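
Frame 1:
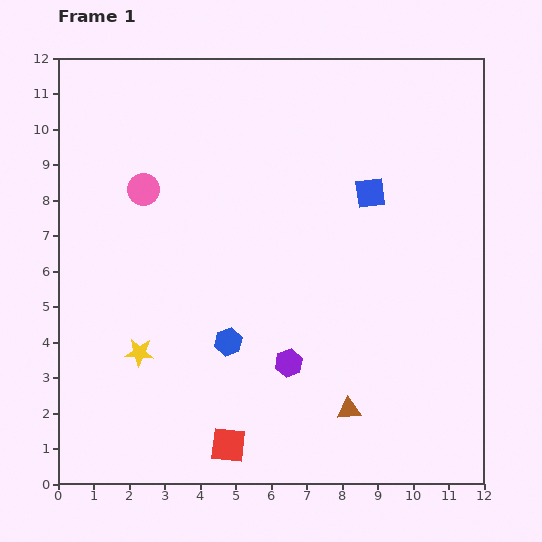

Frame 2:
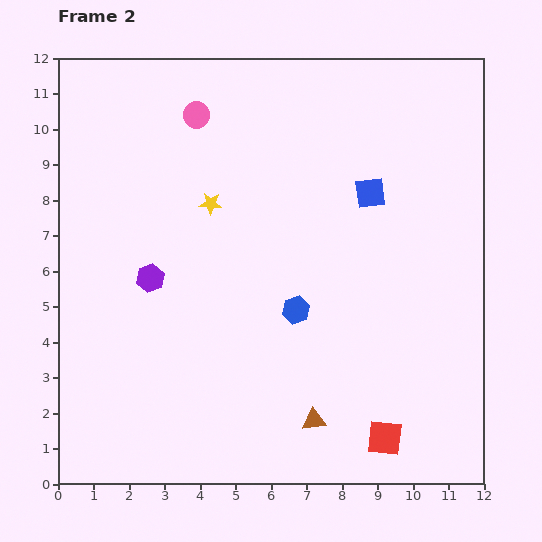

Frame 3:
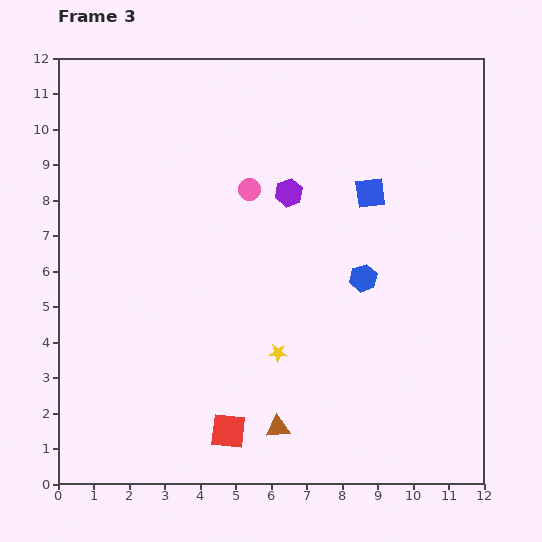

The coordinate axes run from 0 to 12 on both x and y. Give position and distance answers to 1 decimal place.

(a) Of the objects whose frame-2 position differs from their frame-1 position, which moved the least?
the brown triangle

(moved 1.0)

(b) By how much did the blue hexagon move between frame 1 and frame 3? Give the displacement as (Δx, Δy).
(3.8, 1.8)

The blue hexagon was at (4.8, 4.0) in frame 1 and (8.6, 5.8) in frame 3.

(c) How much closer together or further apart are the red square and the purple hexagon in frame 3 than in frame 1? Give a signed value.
+4.0

Distance in frame 1: 2.9. Distance in frame 3: 6.9.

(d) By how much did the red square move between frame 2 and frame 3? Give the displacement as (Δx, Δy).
(-4.4, 0.2)

The red square was at (9.2, 1.3) in frame 2 and (4.8, 1.5) in frame 3.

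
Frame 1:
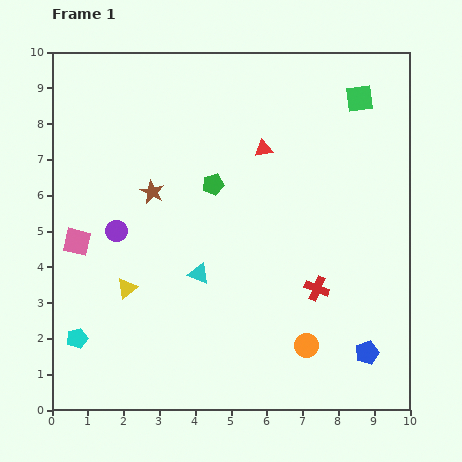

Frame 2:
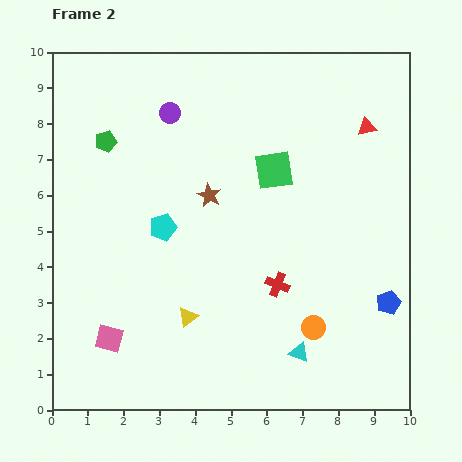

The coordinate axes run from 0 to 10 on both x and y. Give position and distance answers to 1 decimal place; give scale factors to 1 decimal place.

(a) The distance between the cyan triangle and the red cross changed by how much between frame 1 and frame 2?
-1.3

Distance in frame 1: 3.3. Distance in frame 2: 2.0.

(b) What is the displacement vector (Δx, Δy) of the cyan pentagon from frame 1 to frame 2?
(2.4, 3.1)

The cyan pentagon was at (0.7, 2.0) in frame 1 and (3.1, 5.1) in frame 2.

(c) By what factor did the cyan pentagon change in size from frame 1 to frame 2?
1.3×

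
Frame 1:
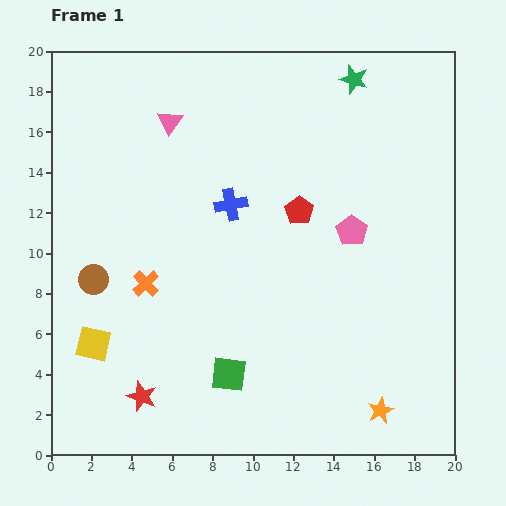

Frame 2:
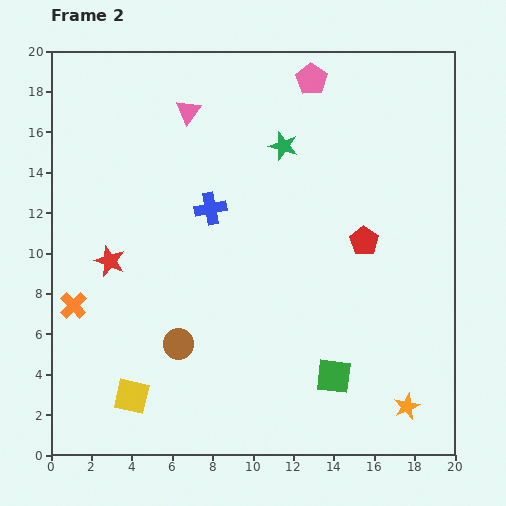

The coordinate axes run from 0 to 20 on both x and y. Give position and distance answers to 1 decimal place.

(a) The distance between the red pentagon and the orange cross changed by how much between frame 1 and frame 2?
+6.4

Distance in frame 1: 8.4. Distance in frame 2: 14.8.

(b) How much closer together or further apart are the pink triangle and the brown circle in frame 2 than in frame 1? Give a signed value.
+2.8

Distance in frame 1: 8.7. Distance in frame 2: 11.5.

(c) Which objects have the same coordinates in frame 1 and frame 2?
none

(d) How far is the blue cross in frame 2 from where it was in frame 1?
1.0

The blue cross moved from (8.9, 12.4) to (7.9, 12.2), a distance of √(1.0² + 0.2²) ≈ 1.0.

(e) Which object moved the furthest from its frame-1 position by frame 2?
the pink pentagon

(moved 7.8; next 6.9)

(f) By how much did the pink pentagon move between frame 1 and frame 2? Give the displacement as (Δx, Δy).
(-2.0, 7.5)

The pink pentagon was at (14.9, 11.1) in frame 1 and (12.9, 18.6) in frame 2.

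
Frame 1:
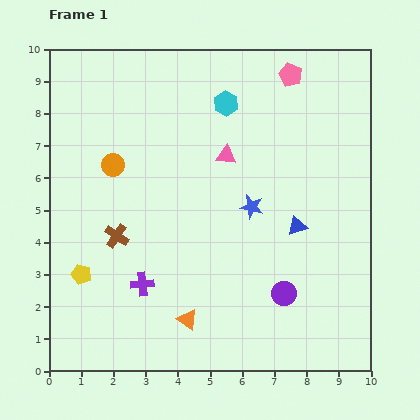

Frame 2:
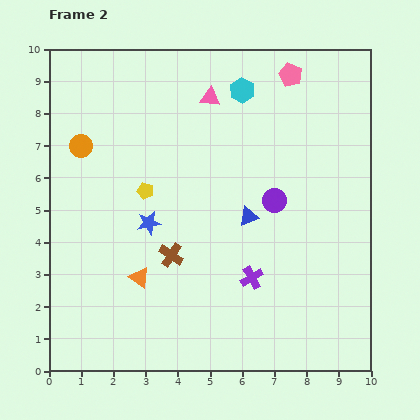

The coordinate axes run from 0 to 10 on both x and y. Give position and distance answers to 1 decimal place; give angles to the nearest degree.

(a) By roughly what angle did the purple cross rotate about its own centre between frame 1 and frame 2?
24° counter-clockwise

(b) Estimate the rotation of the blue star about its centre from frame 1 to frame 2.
23° counter-clockwise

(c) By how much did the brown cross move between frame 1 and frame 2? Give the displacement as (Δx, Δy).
(1.7, -0.6)

The brown cross was at (2.1, 4.2) in frame 1 and (3.8, 3.6) in frame 2.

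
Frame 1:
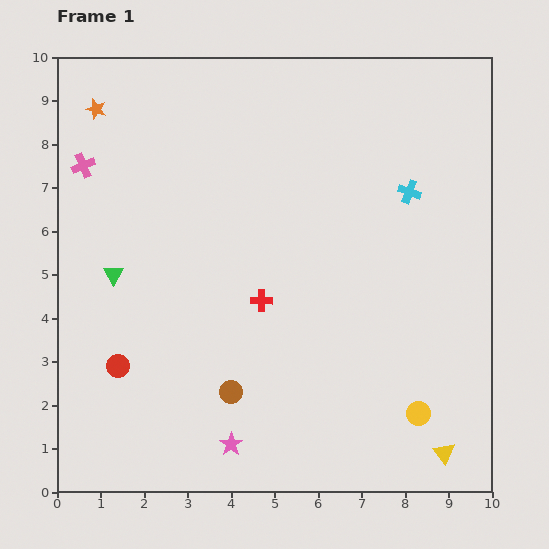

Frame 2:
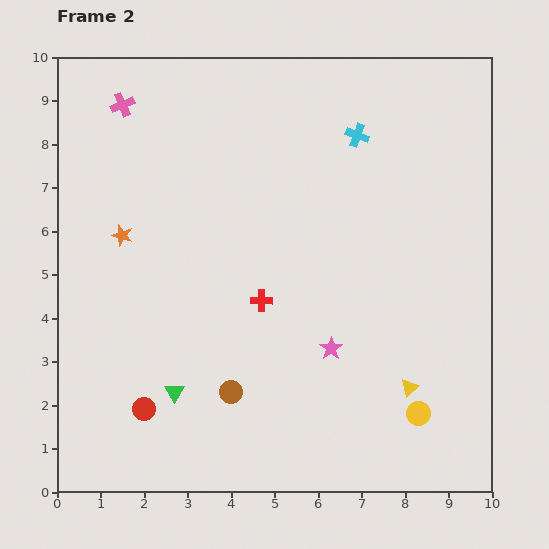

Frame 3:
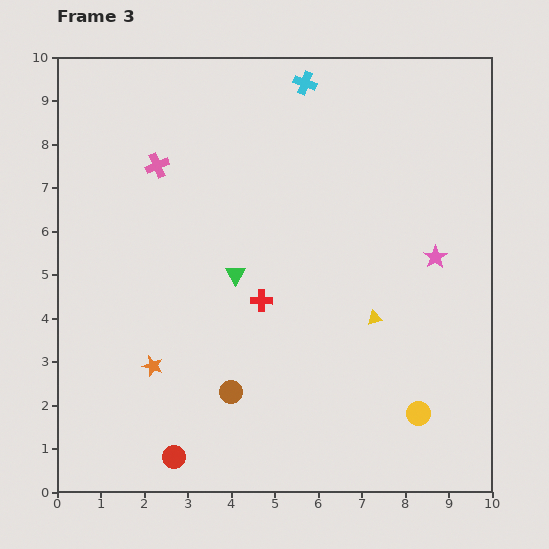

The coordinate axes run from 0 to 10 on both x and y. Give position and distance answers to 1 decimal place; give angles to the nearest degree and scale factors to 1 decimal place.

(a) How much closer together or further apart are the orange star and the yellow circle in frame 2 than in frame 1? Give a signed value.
-2.3

Distance in frame 1: 10.2. Distance in frame 2: 7.9.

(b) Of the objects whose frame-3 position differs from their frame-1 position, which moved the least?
the pink cross

(moved 1.7)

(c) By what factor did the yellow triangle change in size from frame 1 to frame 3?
0.7×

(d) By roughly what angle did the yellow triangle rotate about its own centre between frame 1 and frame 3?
52° clockwise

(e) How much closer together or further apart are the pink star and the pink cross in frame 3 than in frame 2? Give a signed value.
-0.7

Distance in frame 2: 7.4. Distance in frame 3: 6.7.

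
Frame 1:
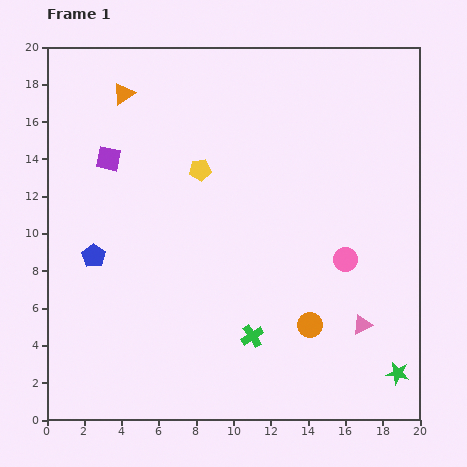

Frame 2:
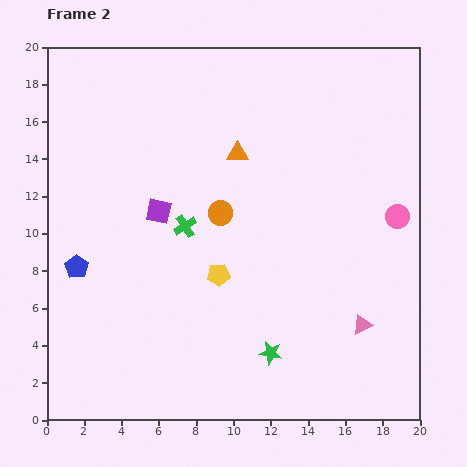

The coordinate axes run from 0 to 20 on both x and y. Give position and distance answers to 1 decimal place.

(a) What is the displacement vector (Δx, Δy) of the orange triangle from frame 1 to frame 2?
(6.1, -3.2)

The orange triangle was at (4.1, 17.5) in frame 1 and (10.2, 14.3) in frame 2.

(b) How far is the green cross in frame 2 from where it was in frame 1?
6.9

The green cross moved from (11.0, 4.5) to (7.4, 10.4), a distance of √(3.6² + 5.9²) ≈ 6.9.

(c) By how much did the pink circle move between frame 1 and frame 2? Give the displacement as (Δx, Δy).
(2.8, 2.3)

The pink circle was at (16.0, 8.6) in frame 1 and (18.8, 10.9) in frame 2.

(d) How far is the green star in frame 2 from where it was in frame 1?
6.9

The green star moved from (18.8, 2.5) to (12.0, 3.6), a distance of √(6.8² + 1.1²) ≈ 6.9.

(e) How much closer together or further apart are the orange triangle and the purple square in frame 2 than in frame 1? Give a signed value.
+1.6

Distance in frame 1: 3.6. Distance in frame 2: 5.2.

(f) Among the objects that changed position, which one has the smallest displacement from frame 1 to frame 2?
the blue pentagon

(moved 1.1)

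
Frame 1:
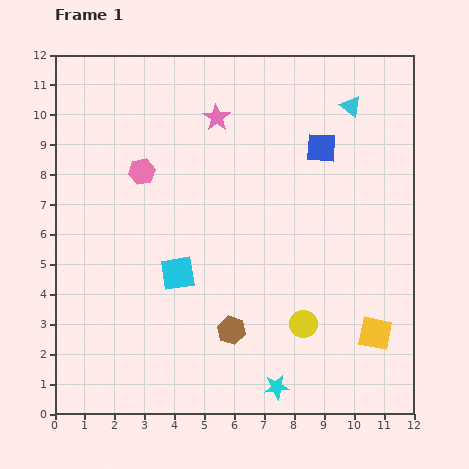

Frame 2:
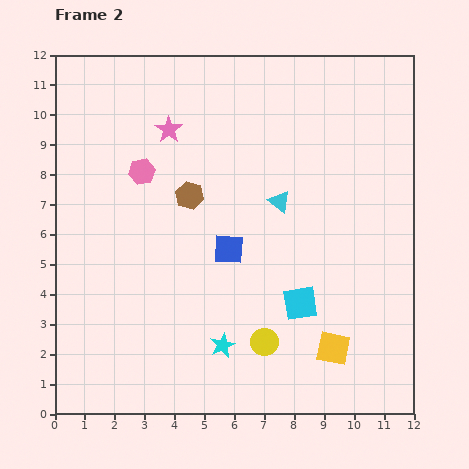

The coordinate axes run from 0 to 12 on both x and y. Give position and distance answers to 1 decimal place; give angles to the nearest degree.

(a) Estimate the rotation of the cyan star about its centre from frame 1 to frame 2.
18° counter-clockwise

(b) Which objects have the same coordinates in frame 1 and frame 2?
the pink hexagon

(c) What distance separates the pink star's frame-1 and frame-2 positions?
1.6

The pink star moved from (5.4, 9.9) to (3.8, 9.5), a distance of √(1.6² + 0.4²) ≈ 1.6.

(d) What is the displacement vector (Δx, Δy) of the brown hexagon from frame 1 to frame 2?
(-1.4, 4.5)

The brown hexagon was at (5.9, 2.8) in frame 1 and (4.5, 7.3) in frame 2.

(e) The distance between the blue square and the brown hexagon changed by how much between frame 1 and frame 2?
-4.6

Distance in frame 1: 6.8. Distance in frame 2: 2.2.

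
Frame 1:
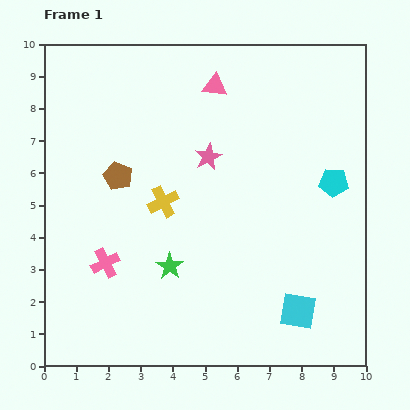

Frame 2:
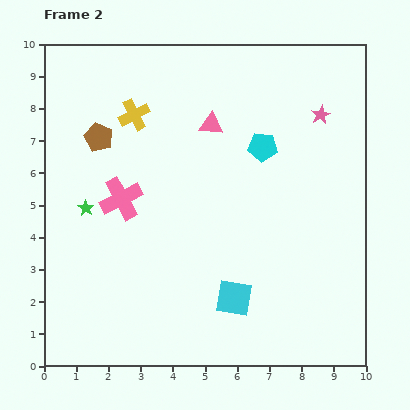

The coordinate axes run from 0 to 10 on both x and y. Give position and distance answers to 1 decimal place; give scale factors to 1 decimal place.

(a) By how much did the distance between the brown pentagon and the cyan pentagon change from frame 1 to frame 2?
-1.6

Distance in frame 1: 6.7. Distance in frame 2: 5.1.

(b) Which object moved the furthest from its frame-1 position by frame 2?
the pink star

(moved 3.7; next 3.2)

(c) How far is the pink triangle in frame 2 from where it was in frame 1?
1.2

The pink triangle moved from (5.3, 8.7) to (5.2, 7.5), a distance of √(0.1² + 1.2²) ≈ 1.2.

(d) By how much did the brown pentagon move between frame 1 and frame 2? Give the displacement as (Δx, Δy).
(-0.6, 1.2)

The brown pentagon was at (2.3, 5.9) in frame 1 and (1.7, 7.1) in frame 2.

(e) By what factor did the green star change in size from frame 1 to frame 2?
0.6×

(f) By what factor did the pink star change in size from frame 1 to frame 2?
0.7×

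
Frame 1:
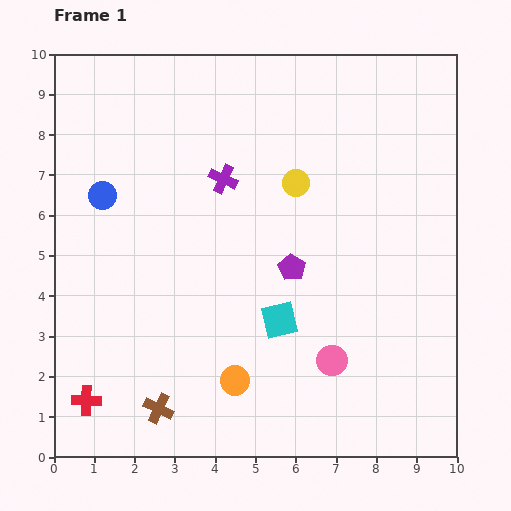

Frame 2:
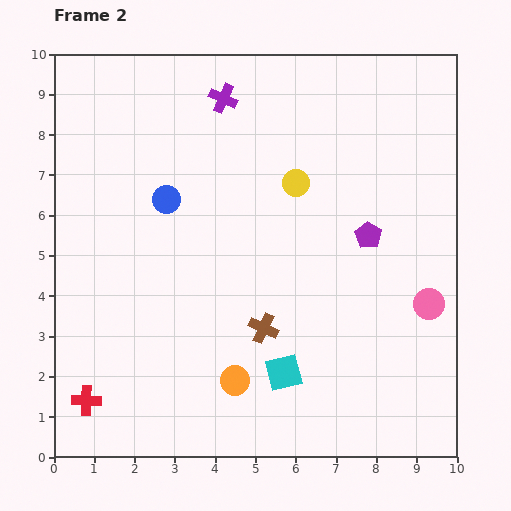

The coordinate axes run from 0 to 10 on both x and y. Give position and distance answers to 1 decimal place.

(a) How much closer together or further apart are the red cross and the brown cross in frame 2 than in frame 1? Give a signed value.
+3.0

Distance in frame 1: 1.8. Distance in frame 2: 4.8.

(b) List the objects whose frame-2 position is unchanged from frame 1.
the red cross, the yellow circle, the orange circle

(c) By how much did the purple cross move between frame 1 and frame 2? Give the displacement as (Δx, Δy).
(0.0, 2.0)

The purple cross was at (4.2, 6.9) in frame 1 and (4.2, 8.9) in frame 2.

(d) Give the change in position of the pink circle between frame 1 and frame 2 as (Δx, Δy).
(2.4, 1.4)

The pink circle was at (6.9, 2.4) in frame 1 and (9.3, 3.8) in frame 2.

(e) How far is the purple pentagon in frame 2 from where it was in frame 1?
2.1

The purple pentagon moved from (5.9, 4.7) to (7.8, 5.5), a distance of √(1.9² + 0.8²) ≈ 2.1.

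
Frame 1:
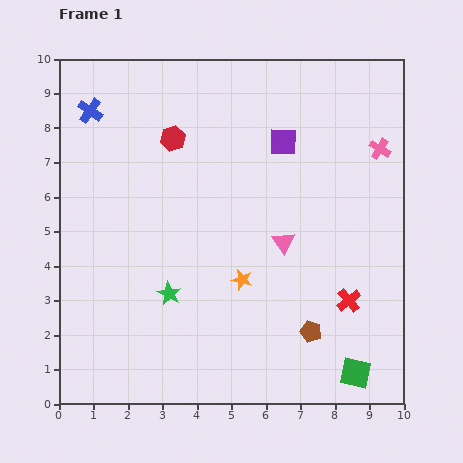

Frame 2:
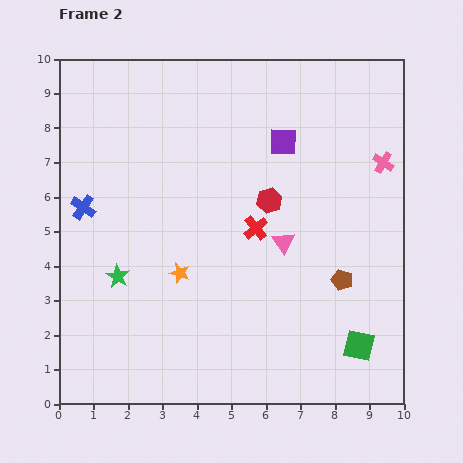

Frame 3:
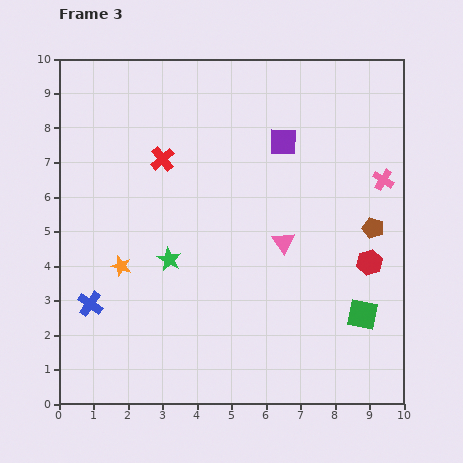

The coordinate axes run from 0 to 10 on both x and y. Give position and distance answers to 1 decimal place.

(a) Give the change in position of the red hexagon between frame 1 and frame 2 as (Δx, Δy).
(2.8, -1.8)

The red hexagon was at (3.3, 7.7) in frame 1 and (6.1, 5.9) in frame 2.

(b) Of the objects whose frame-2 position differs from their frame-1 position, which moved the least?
the pink cross

(moved 0.4)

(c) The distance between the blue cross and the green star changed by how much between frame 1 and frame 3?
-3.2

Distance in frame 1: 5.8. Distance in frame 3: 2.6.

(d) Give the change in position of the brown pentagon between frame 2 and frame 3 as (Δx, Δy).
(0.9, 1.5)

The brown pentagon was at (8.2, 3.6) in frame 2 and (9.1, 5.1) in frame 3.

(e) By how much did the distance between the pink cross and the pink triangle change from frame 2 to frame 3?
-0.3

Distance in frame 2: 3.7. Distance in frame 3: 3.4.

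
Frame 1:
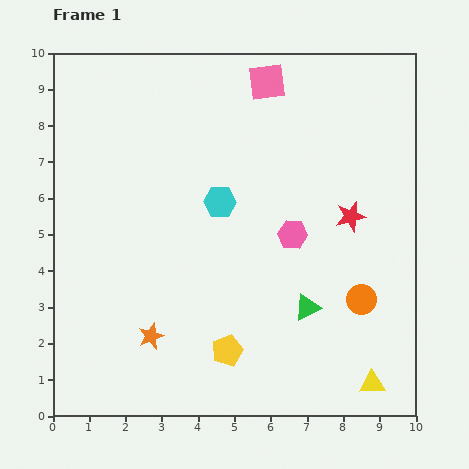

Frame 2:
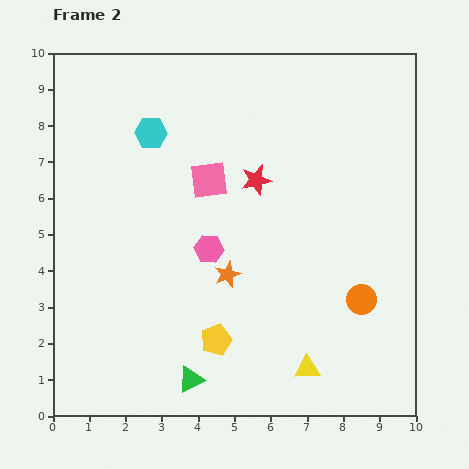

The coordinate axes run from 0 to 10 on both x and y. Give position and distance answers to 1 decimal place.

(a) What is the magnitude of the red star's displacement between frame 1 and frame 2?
2.8

The red star moved from (8.2, 5.5) to (5.6, 6.5), a distance of √(2.6² + 1.0²) ≈ 2.8.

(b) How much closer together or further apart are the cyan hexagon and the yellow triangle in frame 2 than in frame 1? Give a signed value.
+1.3

Distance in frame 1: 6.5. Distance in frame 2: 7.8.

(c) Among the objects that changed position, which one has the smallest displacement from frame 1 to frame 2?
the yellow pentagon

(moved 0.4)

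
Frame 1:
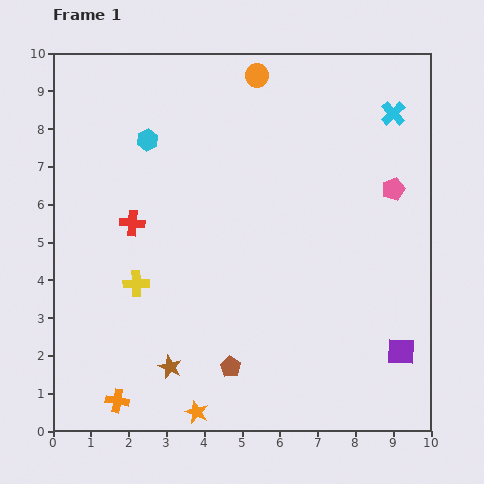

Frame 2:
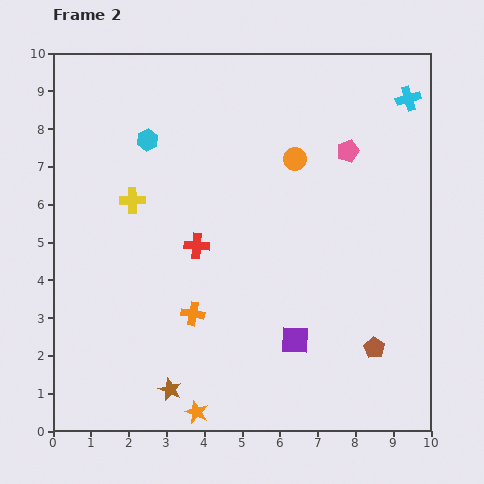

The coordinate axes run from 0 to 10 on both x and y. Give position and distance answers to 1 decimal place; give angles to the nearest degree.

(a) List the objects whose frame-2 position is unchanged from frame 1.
the cyan hexagon, the orange star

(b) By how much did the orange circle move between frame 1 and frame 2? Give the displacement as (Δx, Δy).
(1.0, -2.2)

The orange circle was at (5.4, 9.4) in frame 1 and (6.4, 7.2) in frame 2.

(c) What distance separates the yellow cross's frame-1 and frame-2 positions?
2.2

The yellow cross moved from (2.2, 3.9) to (2.1, 6.1), a distance of √(0.1² + 2.2²) ≈ 2.2.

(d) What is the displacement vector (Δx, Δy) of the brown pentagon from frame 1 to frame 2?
(3.8, 0.5)

The brown pentagon was at (4.7, 1.7) in frame 1 and (8.5, 2.2) in frame 2.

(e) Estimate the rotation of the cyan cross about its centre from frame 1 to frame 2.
28° clockwise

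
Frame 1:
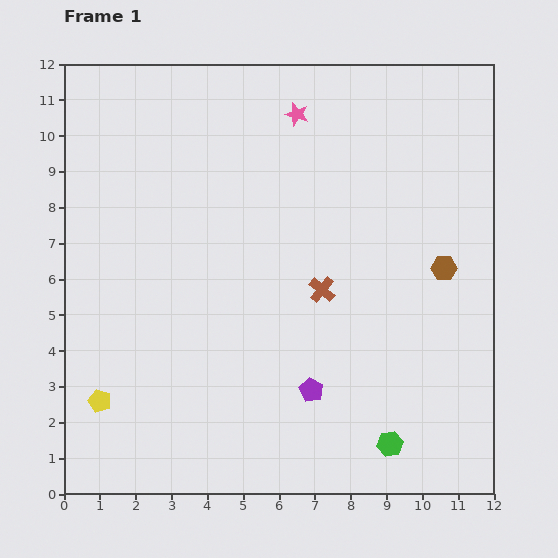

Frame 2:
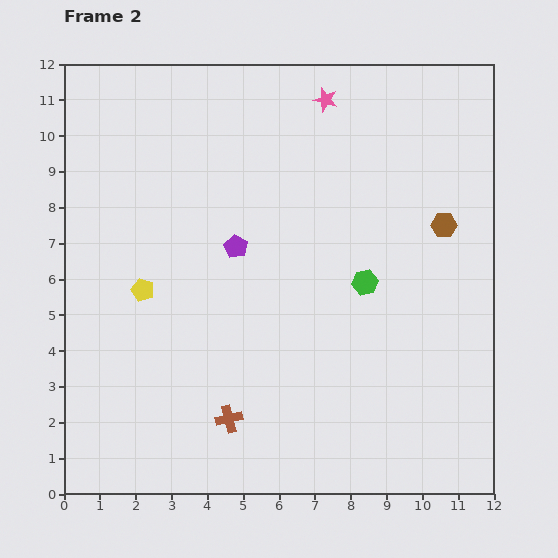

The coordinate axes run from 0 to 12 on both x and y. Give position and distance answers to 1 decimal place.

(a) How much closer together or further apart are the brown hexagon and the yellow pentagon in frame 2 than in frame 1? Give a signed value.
-1.7

Distance in frame 1: 10.3. Distance in frame 2: 8.6.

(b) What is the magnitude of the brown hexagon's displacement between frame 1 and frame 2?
1.2

The brown hexagon moved from (10.6, 6.3) to (10.6, 7.5), a distance of √(0.0² + 1.2²) ≈ 1.2.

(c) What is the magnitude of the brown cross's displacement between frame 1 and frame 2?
4.4

The brown cross moved from (7.2, 5.7) to (4.6, 2.1), a distance of √(2.6² + 3.6²) ≈ 4.4.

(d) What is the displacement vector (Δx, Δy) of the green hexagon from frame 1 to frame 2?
(-0.7, 4.5)

The green hexagon was at (9.1, 1.4) in frame 1 and (8.4, 5.9) in frame 2.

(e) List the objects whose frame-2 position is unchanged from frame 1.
none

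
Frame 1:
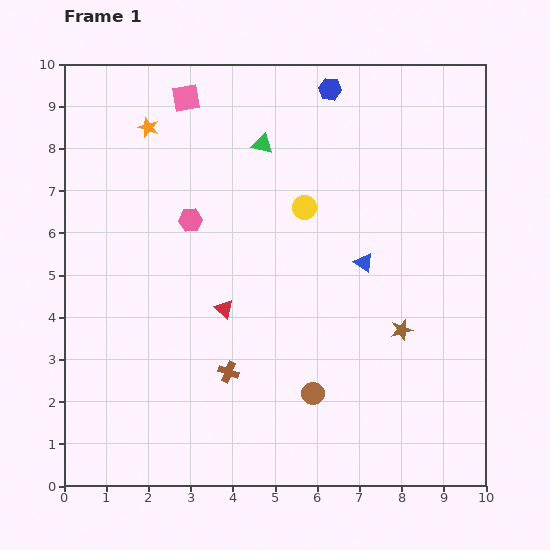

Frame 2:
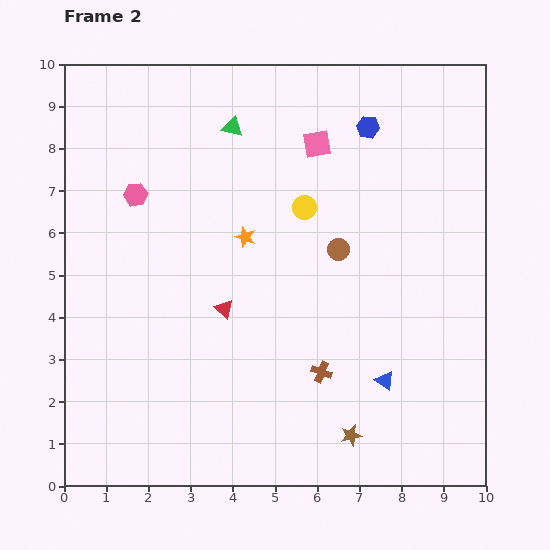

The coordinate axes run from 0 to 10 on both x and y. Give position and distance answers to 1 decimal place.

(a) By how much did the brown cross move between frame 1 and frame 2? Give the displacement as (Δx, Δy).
(2.2, 0.0)

The brown cross was at (3.9, 2.7) in frame 1 and (6.1, 2.7) in frame 2.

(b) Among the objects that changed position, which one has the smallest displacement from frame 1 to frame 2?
the green triangle

(moved 0.8)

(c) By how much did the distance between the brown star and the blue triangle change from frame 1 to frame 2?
-0.3

Distance in frame 1: 1.8. Distance in frame 2: 1.5.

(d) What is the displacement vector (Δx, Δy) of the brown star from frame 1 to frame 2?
(-1.2, -2.5)

The brown star was at (8.0, 3.7) in frame 1 and (6.8, 1.2) in frame 2.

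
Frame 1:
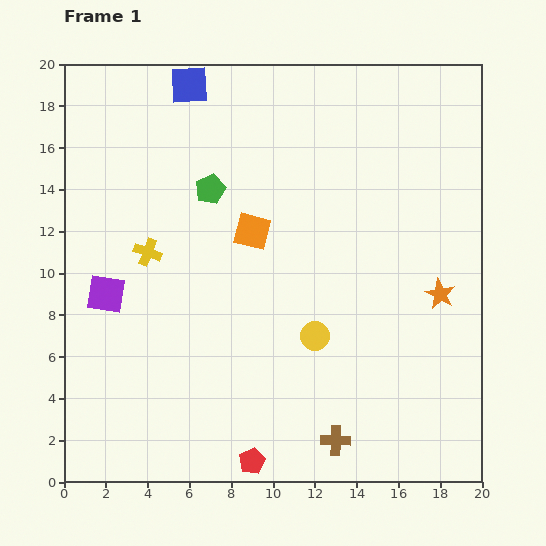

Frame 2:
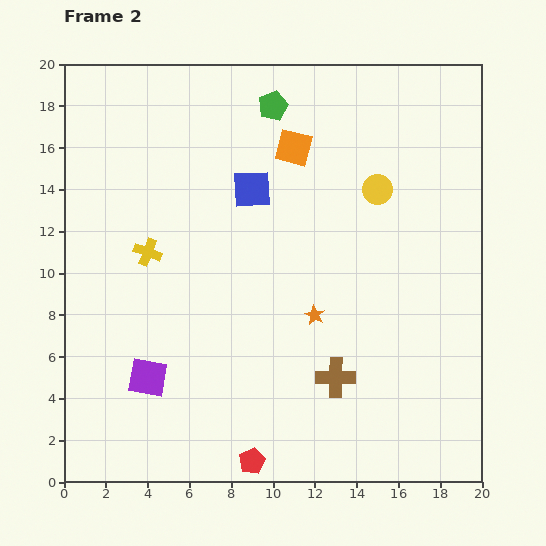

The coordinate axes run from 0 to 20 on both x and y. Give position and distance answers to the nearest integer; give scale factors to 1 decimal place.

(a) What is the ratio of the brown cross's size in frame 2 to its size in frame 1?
1.3×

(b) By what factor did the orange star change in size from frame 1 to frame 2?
0.6×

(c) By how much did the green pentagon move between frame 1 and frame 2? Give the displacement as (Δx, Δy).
(3, 4)

The green pentagon was at (7, 14) in frame 1 and (10, 18) in frame 2.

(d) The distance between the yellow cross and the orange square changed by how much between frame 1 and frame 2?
+4

Distance in frame 1: 5. Distance in frame 2: 9.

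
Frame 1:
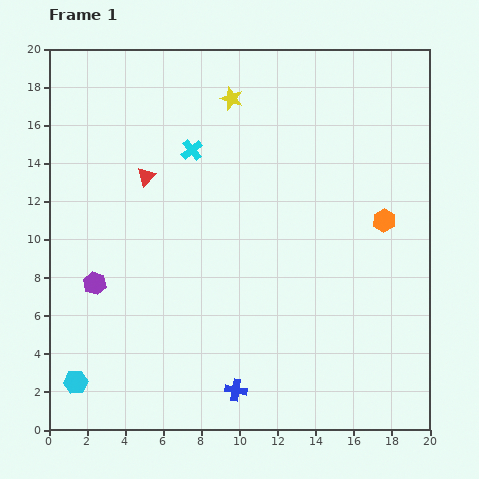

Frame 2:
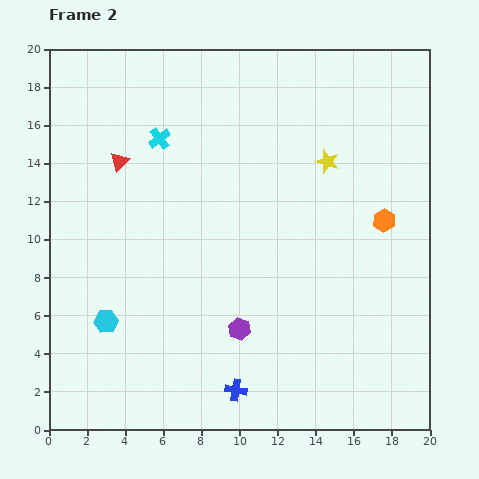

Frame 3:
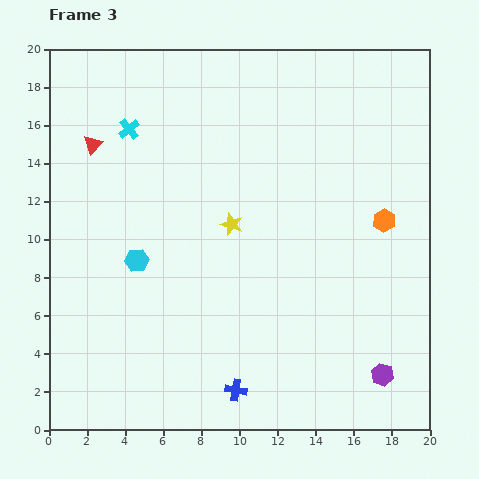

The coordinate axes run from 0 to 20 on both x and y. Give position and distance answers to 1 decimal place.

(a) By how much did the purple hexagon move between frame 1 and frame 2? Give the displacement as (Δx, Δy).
(7.6, -2.4)

The purple hexagon was at (2.4, 7.7) in frame 1 and (10.0, 5.3) in frame 2.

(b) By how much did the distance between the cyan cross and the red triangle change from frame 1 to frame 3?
-0.7

Distance in frame 1: 2.8. Distance in frame 3: 2.1.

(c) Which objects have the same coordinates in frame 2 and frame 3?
the blue cross, the orange hexagon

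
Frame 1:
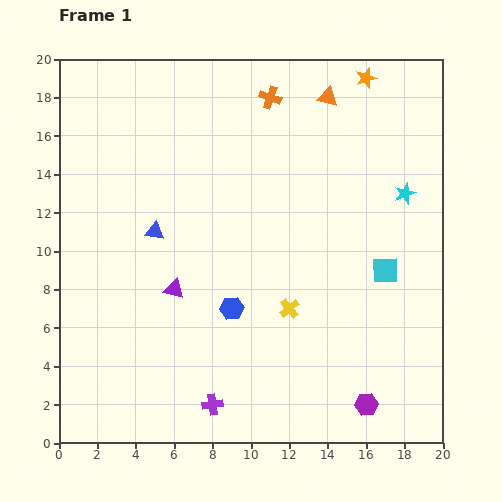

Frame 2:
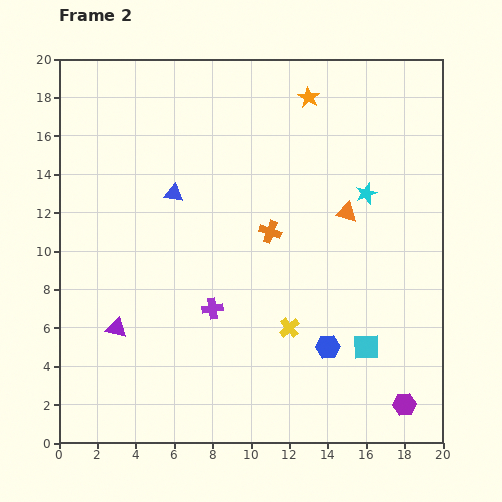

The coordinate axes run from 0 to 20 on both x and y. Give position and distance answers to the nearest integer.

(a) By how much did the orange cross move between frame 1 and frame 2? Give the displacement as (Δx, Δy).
(0, -7)

The orange cross was at (11, 18) in frame 1 and (11, 11) in frame 2.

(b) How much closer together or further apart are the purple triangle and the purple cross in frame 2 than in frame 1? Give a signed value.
-1

Distance in frame 1: 6. Distance in frame 2: 5.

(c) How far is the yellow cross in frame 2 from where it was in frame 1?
1

The yellow cross moved from (12, 7) to (12, 6), a distance of √(0² + 1²) ≈ 1.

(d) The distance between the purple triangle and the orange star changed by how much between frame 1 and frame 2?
+1

Distance in frame 1: 15. Distance in frame 2: 16.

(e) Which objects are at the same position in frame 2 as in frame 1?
none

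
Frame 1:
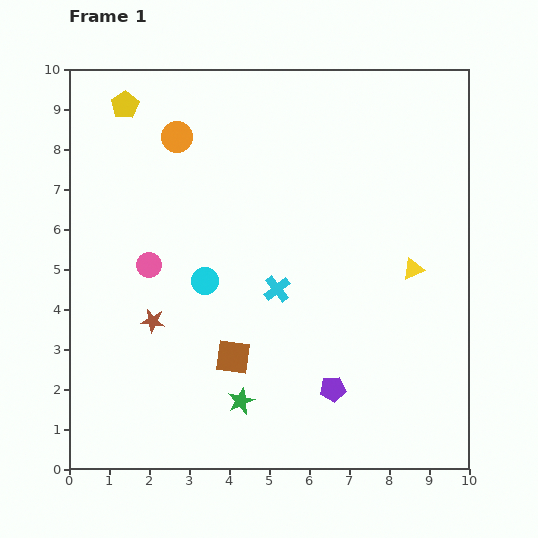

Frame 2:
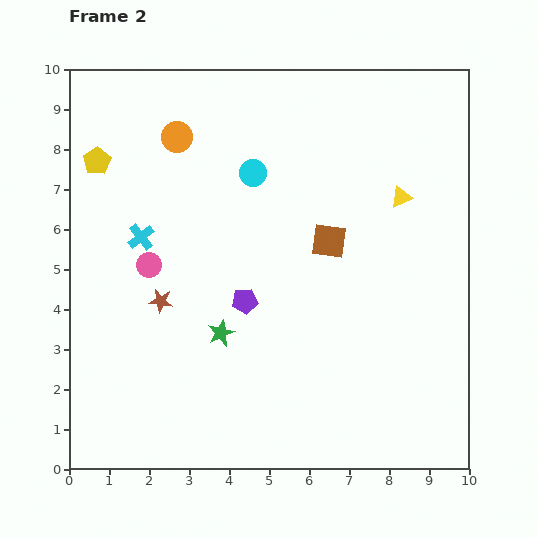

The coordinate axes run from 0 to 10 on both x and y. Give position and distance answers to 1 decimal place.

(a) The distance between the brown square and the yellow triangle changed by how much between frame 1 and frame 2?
-2.9

Distance in frame 1: 5.0. Distance in frame 2: 2.1.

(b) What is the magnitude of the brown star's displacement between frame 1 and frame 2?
0.5

The brown star moved from (2.1, 3.7) to (2.3, 4.2), a distance of √(0.2² + 0.5²) ≈ 0.5.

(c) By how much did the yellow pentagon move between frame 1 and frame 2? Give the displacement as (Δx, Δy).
(-0.7, -1.4)

The yellow pentagon was at (1.4, 9.1) in frame 1 and (0.7, 7.7) in frame 2.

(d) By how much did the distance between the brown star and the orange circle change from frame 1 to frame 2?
-0.5

Distance in frame 1: 4.6. Distance in frame 2: 4.1.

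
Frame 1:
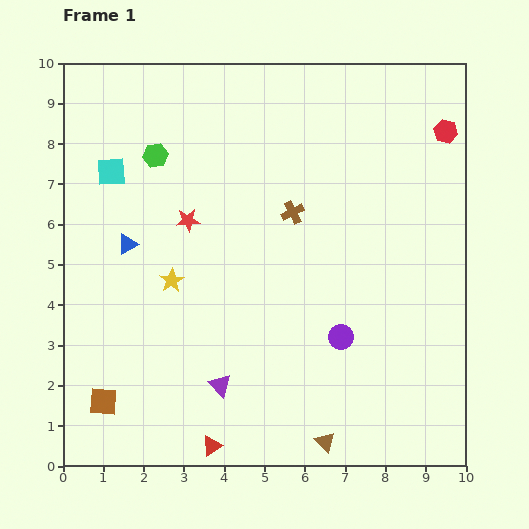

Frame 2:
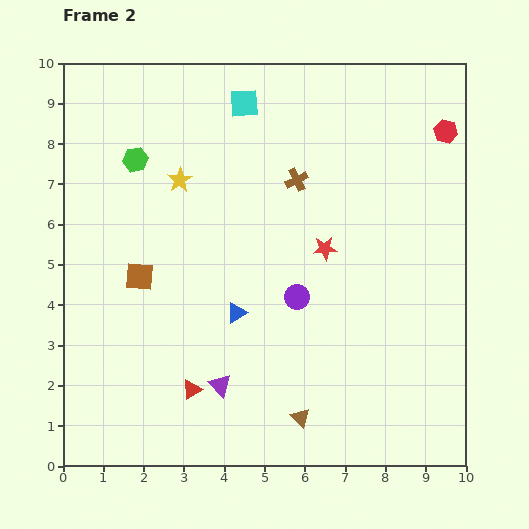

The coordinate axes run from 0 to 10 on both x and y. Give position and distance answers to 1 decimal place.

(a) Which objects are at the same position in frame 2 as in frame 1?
the red hexagon, the purple triangle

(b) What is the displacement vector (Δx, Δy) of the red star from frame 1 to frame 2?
(3.4, -0.7)

The red star was at (3.1, 6.1) in frame 1 and (6.5, 5.4) in frame 2.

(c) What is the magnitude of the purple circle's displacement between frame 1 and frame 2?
1.5

The purple circle moved from (6.9, 3.2) to (5.8, 4.2), a distance of √(1.1² + 1.0²) ≈ 1.5.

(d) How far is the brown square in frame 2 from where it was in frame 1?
3.2

The brown square moved from (1.0, 1.6) to (1.9, 4.7), a distance of √(0.9² + 3.1²) ≈ 3.2.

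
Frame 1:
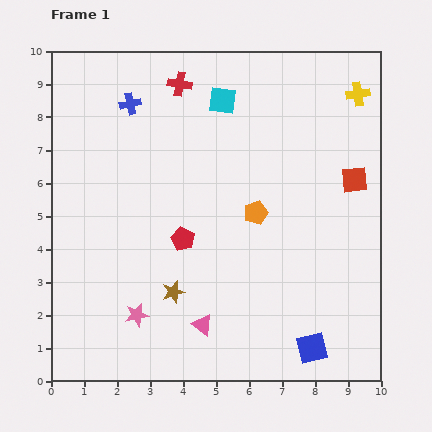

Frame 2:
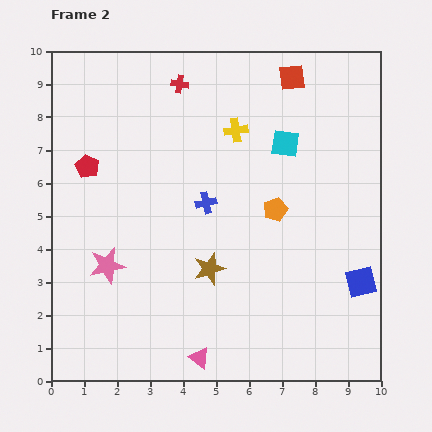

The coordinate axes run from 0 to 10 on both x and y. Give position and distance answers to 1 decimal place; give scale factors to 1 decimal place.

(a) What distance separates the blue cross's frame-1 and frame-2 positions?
3.8

The blue cross moved from (2.4, 8.4) to (4.7, 5.4), a distance of √(2.3² + 3.0²) ≈ 3.8.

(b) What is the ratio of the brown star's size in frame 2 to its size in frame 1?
1.4×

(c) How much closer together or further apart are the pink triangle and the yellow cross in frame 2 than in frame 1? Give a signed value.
-1.4

Distance in frame 1: 8.4. Distance in frame 2: 7.0.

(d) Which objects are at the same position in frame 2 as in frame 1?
the red cross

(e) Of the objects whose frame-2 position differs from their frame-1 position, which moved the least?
the orange pentagon

(moved 0.6)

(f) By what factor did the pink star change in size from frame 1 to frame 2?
1.5×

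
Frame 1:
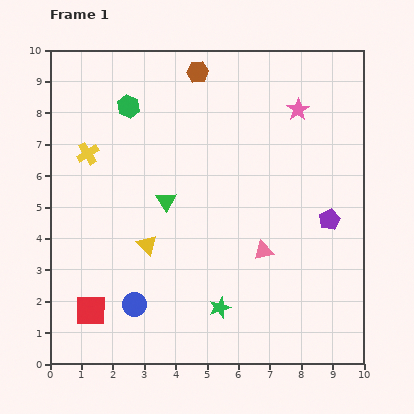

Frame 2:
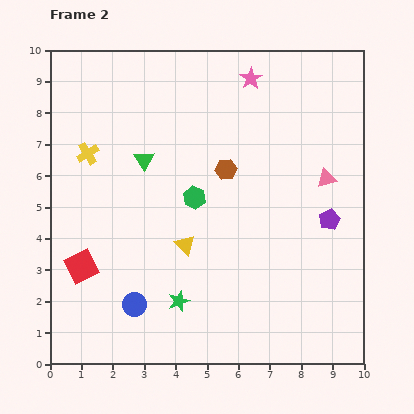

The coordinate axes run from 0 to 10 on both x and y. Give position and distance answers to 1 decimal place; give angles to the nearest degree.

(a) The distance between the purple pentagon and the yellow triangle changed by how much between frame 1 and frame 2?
-1.2

Distance in frame 1: 5.9. Distance in frame 2: 4.7.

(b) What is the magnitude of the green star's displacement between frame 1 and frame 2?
1.3

The green star moved from (5.4, 1.8) to (4.1, 2.0), a distance of √(1.3² + 0.2²) ≈ 1.3.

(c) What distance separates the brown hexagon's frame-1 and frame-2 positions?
3.2

The brown hexagon moved from (4.7, 9.3) to (5.6, 6.2), a distance of √(0.9² + 3.1²) ≈ 3.2.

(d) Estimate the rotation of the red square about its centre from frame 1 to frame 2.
28° counter-clockwise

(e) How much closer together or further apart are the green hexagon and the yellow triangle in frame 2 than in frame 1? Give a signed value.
-2.9

Distance in frame 1: 4.4. Distance in frame 2: 1.5.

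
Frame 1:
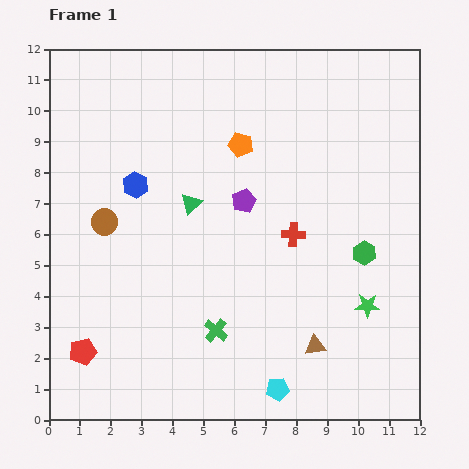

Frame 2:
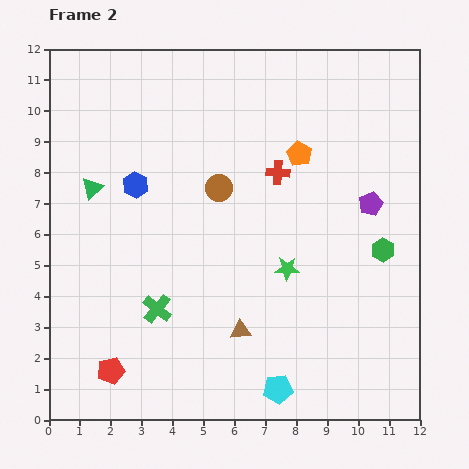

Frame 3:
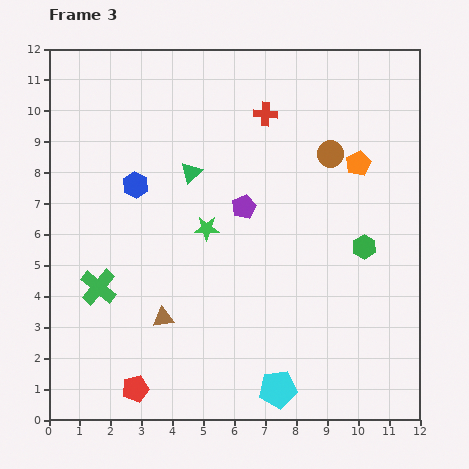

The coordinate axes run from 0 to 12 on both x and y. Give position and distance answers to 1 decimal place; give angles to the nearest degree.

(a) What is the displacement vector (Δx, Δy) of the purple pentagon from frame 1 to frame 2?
(4.1, -0.1)

The purple pentagon was at (6.3, 7.1) in frame 1 and (10.4, 7.0) in frame 2.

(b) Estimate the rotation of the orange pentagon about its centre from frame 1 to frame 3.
31° clockwise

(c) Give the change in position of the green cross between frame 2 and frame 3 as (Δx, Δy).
(-1.9, 0.7)

The green cross was at (3.5, 3.6) in frame 2 and (1.6, 4.3) in frame 3.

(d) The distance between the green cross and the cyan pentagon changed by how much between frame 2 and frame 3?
+2.0

Distance in frame 2: 4.7. Distance in frame 3: 6.7.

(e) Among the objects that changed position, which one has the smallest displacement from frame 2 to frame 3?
the green hexagon

(moved 0.6)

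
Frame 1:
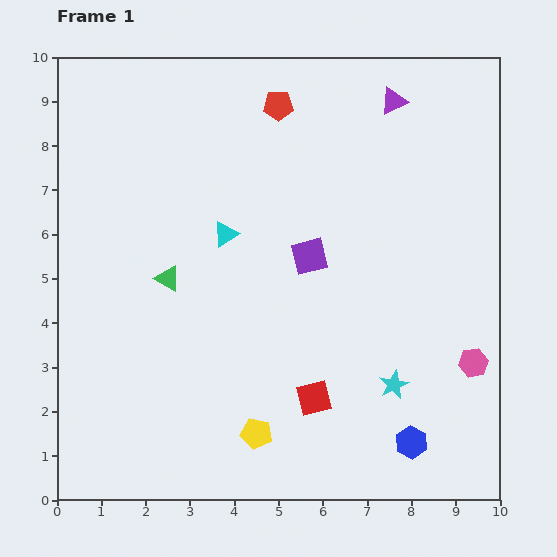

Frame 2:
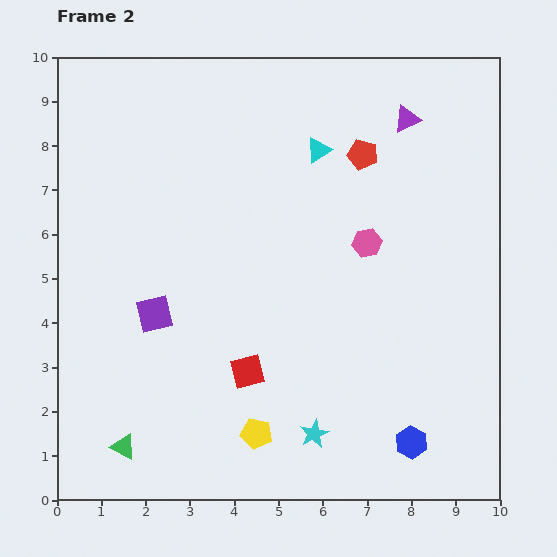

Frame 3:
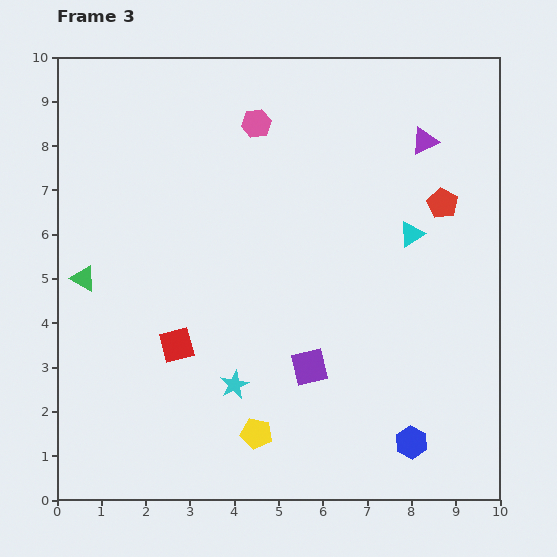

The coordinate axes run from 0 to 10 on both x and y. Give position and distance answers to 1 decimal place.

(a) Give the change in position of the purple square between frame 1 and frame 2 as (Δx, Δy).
(-3.5, -1.3)

The purple square was at (5.7, 5.5) in frame 1 and (2.2, 4.2) in frame 2.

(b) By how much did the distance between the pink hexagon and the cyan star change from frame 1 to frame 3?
+4.0

Distance in frame 1: 1.9. Distance in frame 3: 5.9.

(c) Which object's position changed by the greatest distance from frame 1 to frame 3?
the pink hexagon

(moved 7.3; next 4.3)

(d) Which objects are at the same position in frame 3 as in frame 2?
the blue hexagon, the yellow pentagon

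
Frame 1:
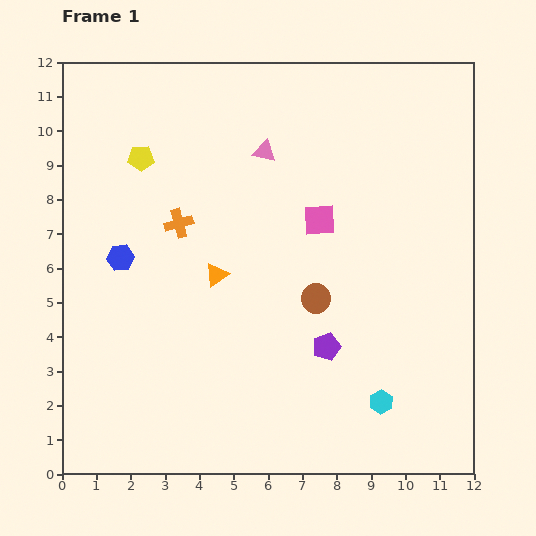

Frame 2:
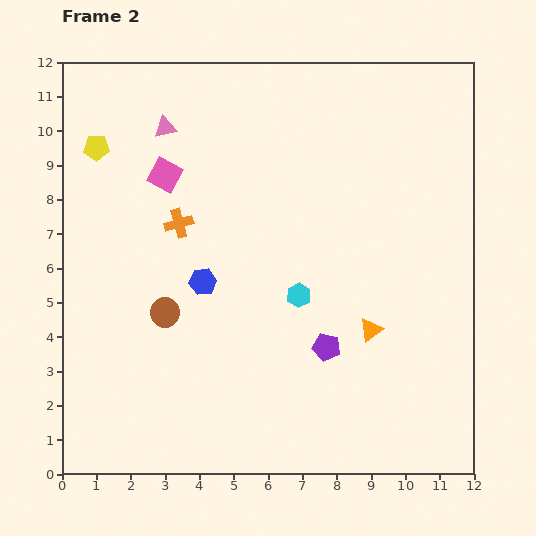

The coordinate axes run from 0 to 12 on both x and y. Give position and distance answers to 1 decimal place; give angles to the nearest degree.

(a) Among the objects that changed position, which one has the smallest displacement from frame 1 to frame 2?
the yellow pentagon

(moved 1.3)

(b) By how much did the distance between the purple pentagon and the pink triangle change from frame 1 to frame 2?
+1.9

Distance in frame 1: 6.0. Distance in frame 2: 7.9.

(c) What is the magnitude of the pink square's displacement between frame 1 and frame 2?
4.7

The pink square moved from (7.5, 7.4) to (3.0, 8.7), a distance of √(4.5² + 1.3²) ≈ 4.7.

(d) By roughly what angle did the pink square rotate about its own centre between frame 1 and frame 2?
31° clockwise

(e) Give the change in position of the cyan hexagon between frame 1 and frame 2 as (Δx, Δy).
(-2.4, 3.1)

The cyan hexagon was at (9.3, 2.1) in frame 1 and (6.9, 5.2) in frame 2.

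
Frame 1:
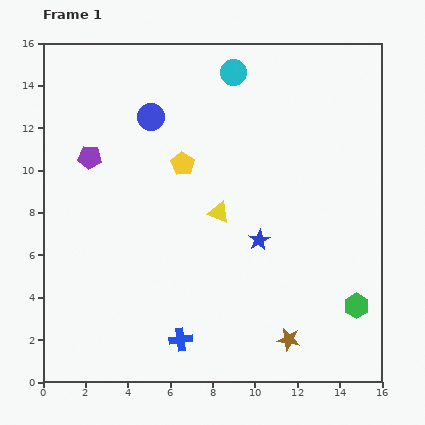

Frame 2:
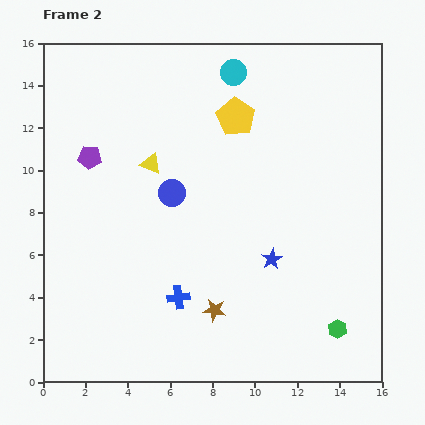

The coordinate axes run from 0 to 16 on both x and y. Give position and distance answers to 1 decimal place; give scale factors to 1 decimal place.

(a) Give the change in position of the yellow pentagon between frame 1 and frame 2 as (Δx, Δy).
(2.5, 2.2)

The yellow pentagon was at (6.6, 10.3) in frame 1 and (9.1, 12.5) in frame 2.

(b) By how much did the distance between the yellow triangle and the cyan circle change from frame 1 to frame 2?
-0.8

Distance in frame 1: 6.6. Distance in frame 2: 5.8.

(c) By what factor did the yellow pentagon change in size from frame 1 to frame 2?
1.7×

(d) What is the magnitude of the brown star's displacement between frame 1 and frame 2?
3.8

The brown star moved from (11.6, 2.0) to (8.1, 3.4), a distance of √(3.5² + 1.4²) ≈ 3.8.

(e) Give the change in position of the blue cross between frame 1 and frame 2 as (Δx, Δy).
(-0.1, 2.0)

The blue cross was at (6.5, 2.0) in frame 1 and (6.4, 4.0) in frame 2.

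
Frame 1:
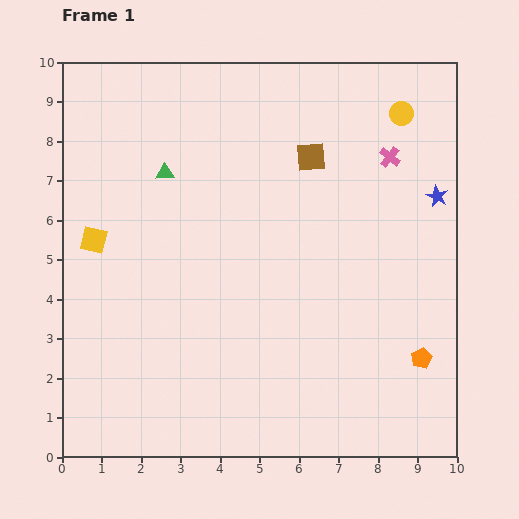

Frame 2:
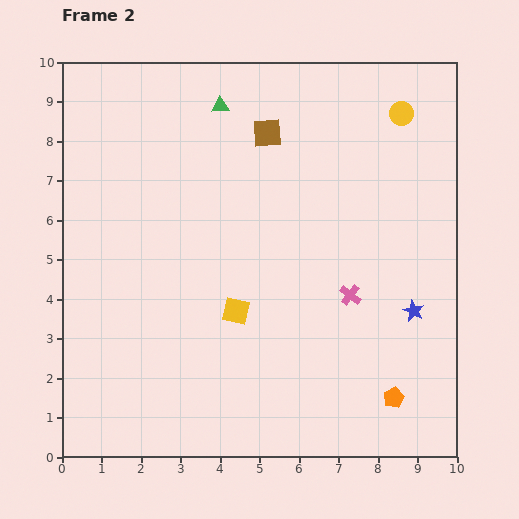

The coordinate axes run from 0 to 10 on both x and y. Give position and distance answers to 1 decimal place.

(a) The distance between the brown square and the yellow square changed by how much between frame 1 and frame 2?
-1.3

Distance in frame 1: 5.9. Distance in frame 2: 4.6.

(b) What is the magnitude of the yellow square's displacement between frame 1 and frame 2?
4.0

The yellow square moved from (0.8, 5.5) to (4.4, 3.7), a distance of √(3.6² + 1.8²) ≈ 4.0.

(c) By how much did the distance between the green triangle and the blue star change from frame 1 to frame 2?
+0.2

Distance in frame 1: 6.9. Distance in frame 2: 7.1.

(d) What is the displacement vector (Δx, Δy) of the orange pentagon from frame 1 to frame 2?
(-0.7, -1.0)

The orange pentagon was at (9.1, 2.5) in frame 1 and (8.4, 1.5) in frame 2.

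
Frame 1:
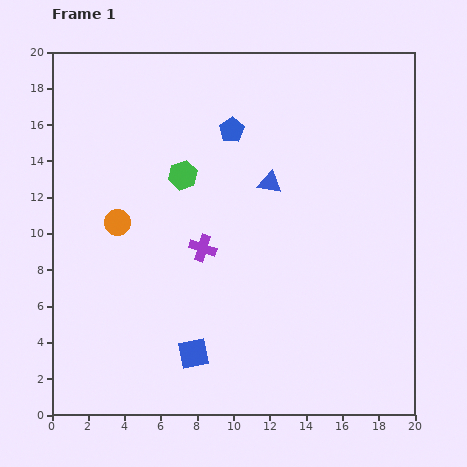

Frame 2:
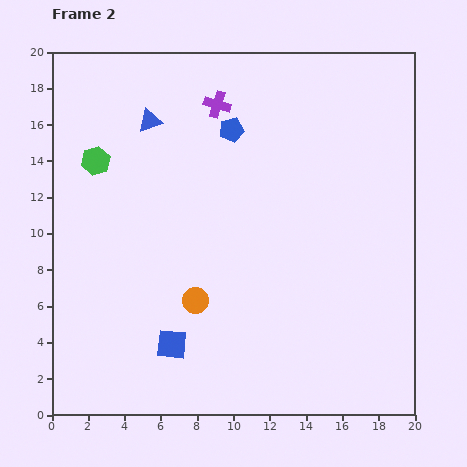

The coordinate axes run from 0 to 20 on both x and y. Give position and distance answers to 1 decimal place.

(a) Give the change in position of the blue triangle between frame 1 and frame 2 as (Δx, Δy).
(-6.6, 3.4)

The blue triangle was at (12.0, 12.8) in frame 1 and (5.4, 16.2) in frame 2.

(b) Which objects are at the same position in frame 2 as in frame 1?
the blue pentagon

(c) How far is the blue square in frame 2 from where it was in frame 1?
1.3

The blue square moved from (7.8, 3.4) to (6.6, 3.9), a distance of √(1.2² + 0.5²) ≈ 1.3.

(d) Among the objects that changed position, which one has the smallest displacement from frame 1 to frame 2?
the blue square

(moved 1.3)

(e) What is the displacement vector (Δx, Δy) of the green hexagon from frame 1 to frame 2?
(-4.8, 0.8)

The green hexagon was at (7.2, 13.2) in frame 1 and (2.4, 14.0) in frame 2.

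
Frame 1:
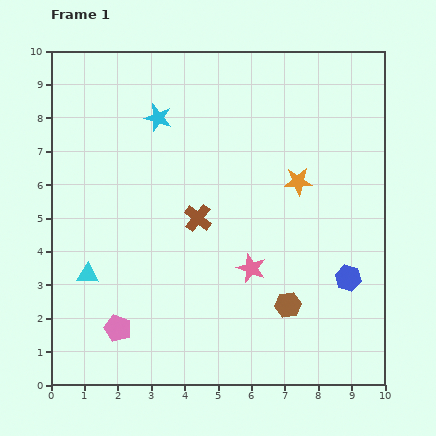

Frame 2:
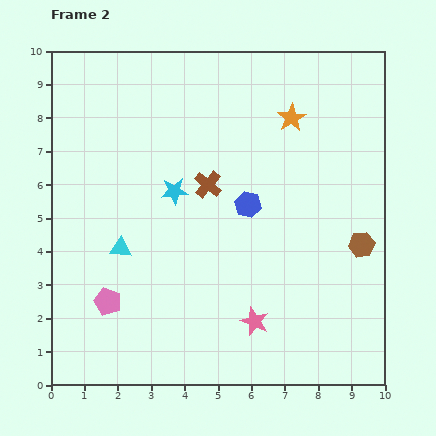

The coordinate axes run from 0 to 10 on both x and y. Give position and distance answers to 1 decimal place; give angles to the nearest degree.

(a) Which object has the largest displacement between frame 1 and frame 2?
the blue hexagon

(moved 3.7; next 2.8)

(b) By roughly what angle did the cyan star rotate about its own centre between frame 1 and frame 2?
21° counter-clockwise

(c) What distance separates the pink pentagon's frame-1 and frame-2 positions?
0.9

The pink pentagon moved from (2.0, 1.7) to (1.7, 2.5), a distance of √(0.3² + 0.8²) ≈ 0.9.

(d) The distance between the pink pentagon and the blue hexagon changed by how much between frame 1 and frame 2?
-2.0

Distance in frame 1: 7.1. Distance in frame 2: 5.1.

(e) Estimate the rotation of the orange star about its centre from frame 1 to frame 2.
28° counter-clockwise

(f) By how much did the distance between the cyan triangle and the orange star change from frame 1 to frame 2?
-0.5

Distance in frame 1: 6.9. Distance in frame 2: 6.4.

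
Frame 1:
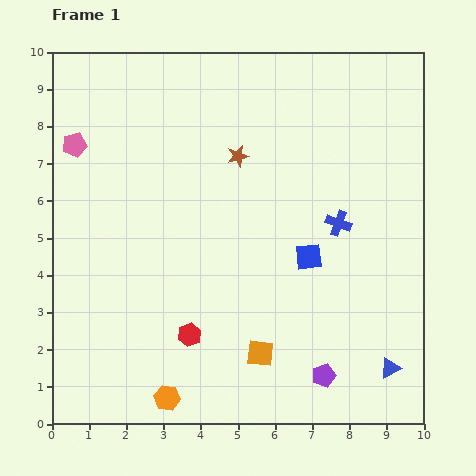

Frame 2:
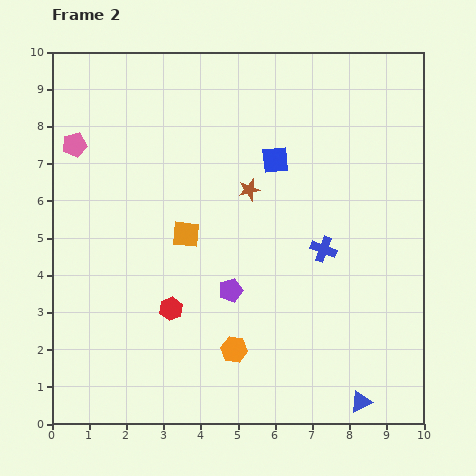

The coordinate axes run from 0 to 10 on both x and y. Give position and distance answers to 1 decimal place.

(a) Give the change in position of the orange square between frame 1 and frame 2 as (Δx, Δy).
(-2.0, 3.2)

The orange square was at (5.6, 1.9) in frame 1 and (3.6, 5.1) in frame 2.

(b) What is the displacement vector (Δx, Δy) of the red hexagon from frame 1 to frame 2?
(-0.5, 0.7)

The red hexagon was at (3.7, 2.4) in frame 1 and (3.2, 3.1) in frame 2.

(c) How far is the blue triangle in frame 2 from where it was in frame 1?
1.2

The blue triangle moved from (9.1, 1.5) to (8.3, 0.6), a distance of √(0.8² + 0.9²) ≈ 1.2.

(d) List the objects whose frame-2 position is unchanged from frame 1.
the pink pentagon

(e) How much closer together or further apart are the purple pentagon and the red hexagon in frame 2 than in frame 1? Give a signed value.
-2.1

Distance in frame 1: 3.8. Distance in frame 2: 1.7.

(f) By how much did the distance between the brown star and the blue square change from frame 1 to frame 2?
-2.2

Distance in frame 1: 3.3. Distance in frame 2: 1.1.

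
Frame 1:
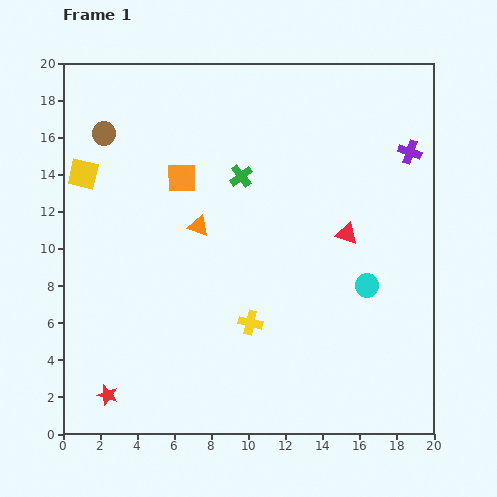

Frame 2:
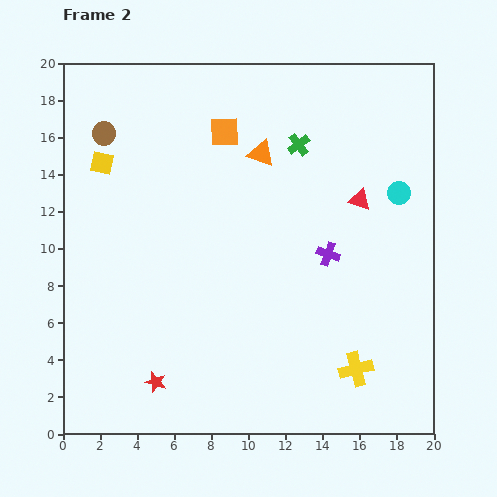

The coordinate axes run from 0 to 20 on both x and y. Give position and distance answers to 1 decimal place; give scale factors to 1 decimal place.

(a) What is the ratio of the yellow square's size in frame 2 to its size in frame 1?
0.8×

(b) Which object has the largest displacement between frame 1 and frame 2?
the purple cross

(moved 7.0; next 6.2)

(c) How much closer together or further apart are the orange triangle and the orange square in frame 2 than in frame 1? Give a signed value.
-0.5

Distance in frame 1: 2.8. Distance in frame 2: 2.3.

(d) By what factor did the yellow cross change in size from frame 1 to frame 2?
1.4×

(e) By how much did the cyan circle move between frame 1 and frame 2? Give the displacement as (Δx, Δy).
(1.7, 5.0)

The cyan circle was at (16.4, 8.0) in frame 1 and (18.1, 13.0) in frame 2.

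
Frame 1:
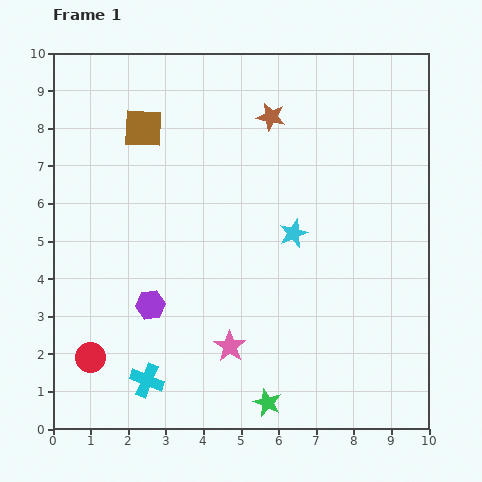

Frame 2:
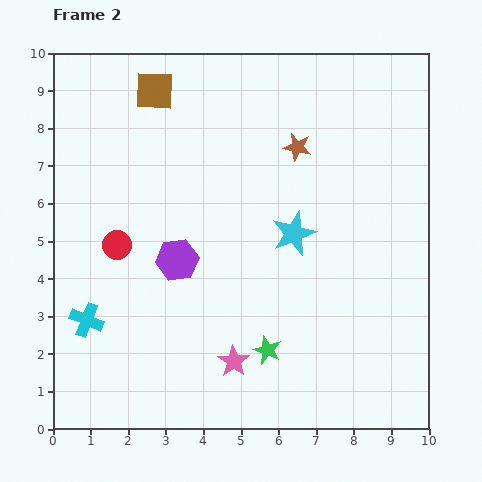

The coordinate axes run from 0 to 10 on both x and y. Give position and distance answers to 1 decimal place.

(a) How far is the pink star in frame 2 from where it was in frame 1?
0.4

The pink star moved from (4.7, 2.2) to (4.8, 1.8), a distance of √(0.1² + 0.4²) ≈ 0.4.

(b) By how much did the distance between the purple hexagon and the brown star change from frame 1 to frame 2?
-1.5

Distance in frame 1: 5.9. Distance in frame 2: 4.4.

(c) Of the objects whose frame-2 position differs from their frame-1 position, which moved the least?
the pink star

(moved 0.4)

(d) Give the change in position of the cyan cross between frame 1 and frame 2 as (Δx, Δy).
(-1.6, 1.6)

The cyan cross was at (2.5, 1.3) in frame 1 and (0.9, 2.9) in frame 2.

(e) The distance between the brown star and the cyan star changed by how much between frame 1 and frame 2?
-0.9

Distance in frame 1: 3.2. Distance in frame 2: 2.3.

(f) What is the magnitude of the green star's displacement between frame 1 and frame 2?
1.4

The green star moved from (5.7, 0.7) to (5.7, 2.1), a distance of √(0.0² + 1.4²) ≈ 1.4.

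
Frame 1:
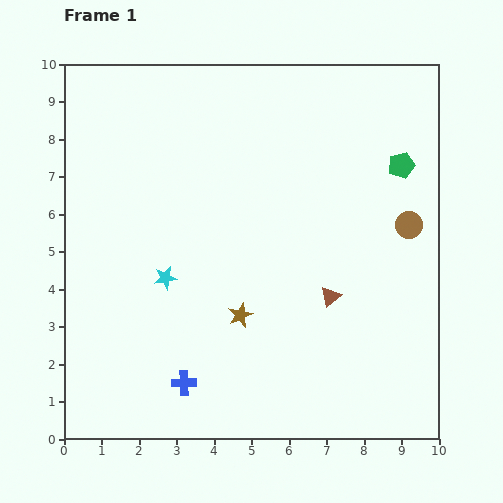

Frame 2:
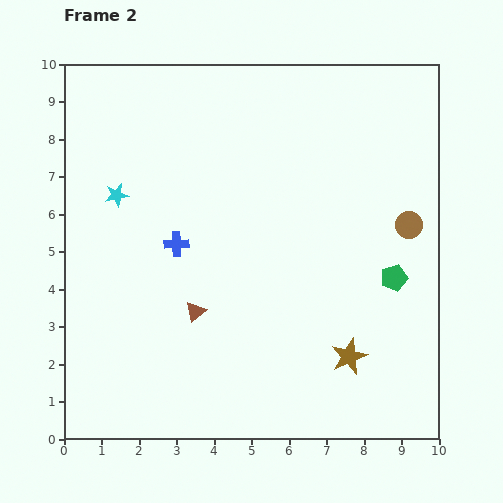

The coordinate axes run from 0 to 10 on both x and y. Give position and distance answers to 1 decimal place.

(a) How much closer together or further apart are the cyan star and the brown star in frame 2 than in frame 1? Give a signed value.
+5.3

Distance in frame 1: 2.2. Distance in frame 2: 7.5.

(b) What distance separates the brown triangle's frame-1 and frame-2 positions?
3.6

The brown triangle moved from (7.1, 3.8) to (3.5, 3.4), a distance of √(3.6² + 0.4²) ≈ 3.6.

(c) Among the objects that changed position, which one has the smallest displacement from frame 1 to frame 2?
the cyan star

(moved 2.6)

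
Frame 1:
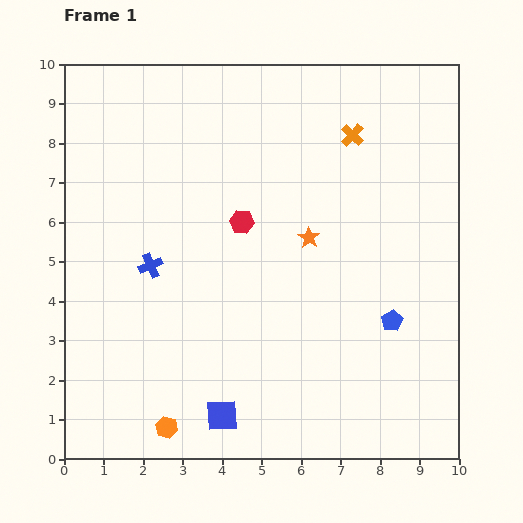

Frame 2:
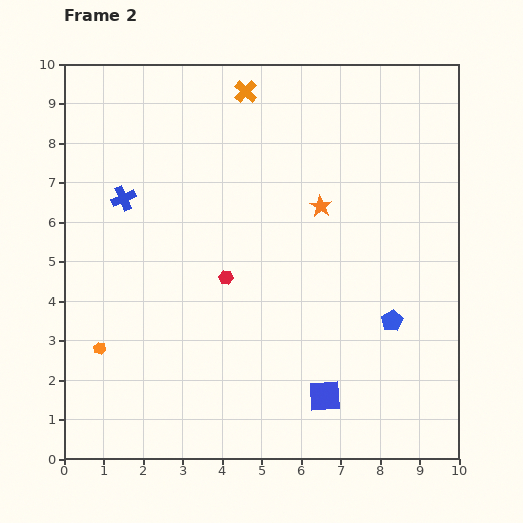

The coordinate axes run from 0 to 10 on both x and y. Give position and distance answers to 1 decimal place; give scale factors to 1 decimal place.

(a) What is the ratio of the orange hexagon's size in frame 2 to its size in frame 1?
0.6×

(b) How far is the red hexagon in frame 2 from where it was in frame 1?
1.5

The red hexagon moved from (4.5, 6.0) to (4.1, 4.6), a distance of √(0.4² + 1.4²) ≈ 1.5.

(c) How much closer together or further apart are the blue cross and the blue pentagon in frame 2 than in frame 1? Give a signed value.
+1.2

Distance in frame 1: 6.3. Distance in frame 2: 7.5.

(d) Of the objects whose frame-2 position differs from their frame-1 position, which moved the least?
the orange star

(moved 0.9)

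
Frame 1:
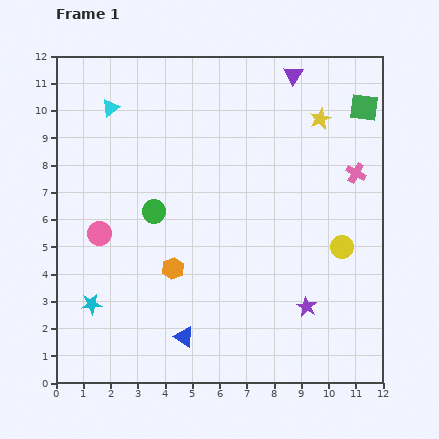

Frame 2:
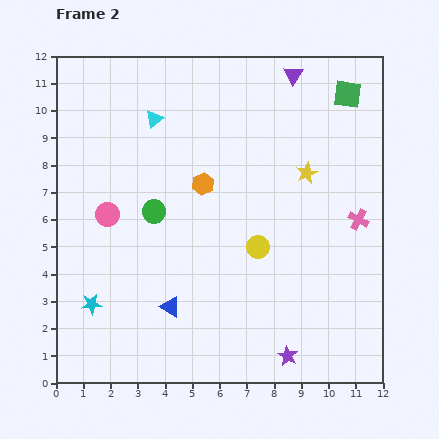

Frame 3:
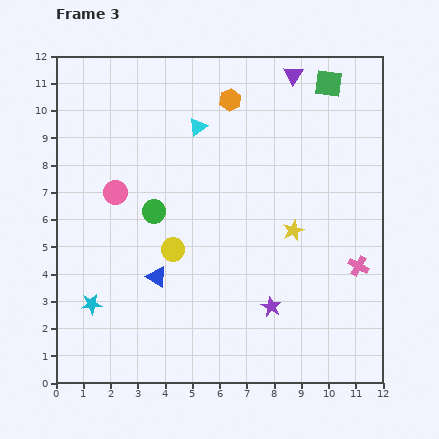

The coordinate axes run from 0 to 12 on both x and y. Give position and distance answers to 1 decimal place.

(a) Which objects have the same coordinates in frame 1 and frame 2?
the purple triangle, the green circle, the cyan star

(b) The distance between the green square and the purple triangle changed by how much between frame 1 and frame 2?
-0.8

Distance in frame 1: 2.9. Distance in frame 2: 2.1.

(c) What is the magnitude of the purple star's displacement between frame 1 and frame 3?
1.3

The purple star moved from (9.2, 2.8) to (7.9, 2.8), a distance of √(1.3² + 0.0²) ≈ 1.3.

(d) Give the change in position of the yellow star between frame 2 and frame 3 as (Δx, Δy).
(-0.5, -2.1)

The yellow star was at (9.2, 7.7) in frame 2 and (8.7, 5.6) in frame 3.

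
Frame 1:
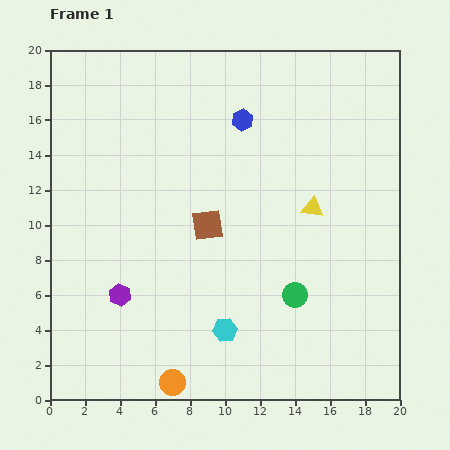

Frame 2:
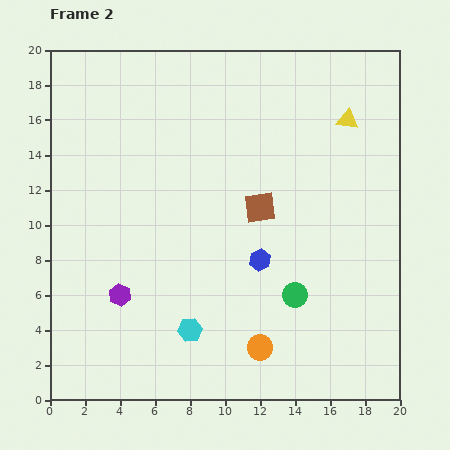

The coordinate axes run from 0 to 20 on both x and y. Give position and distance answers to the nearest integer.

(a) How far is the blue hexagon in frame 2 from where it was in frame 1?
8

The blue hexagon moved from (11, 16) to (12, 8), a distance of √(1² + 8²) ≈ 8.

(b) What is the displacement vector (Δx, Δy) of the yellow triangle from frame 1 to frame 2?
(2, 5)

The yellow triangle was at (15, 11) in frame 1 and (17, 16) in frame 2.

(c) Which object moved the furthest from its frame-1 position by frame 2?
the blue hexagon

(moved 8; next 5)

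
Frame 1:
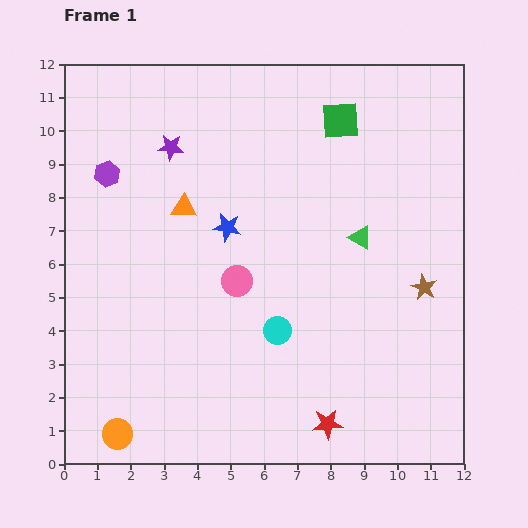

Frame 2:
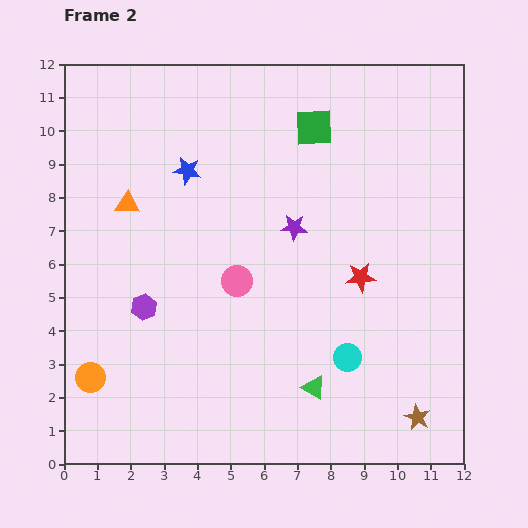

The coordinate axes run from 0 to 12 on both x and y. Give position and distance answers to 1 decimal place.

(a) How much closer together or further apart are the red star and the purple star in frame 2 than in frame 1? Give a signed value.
-7.0

Distance in frame 1: 9.5. Distance in frame 2: 2.5.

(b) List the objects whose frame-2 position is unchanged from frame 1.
the pink circle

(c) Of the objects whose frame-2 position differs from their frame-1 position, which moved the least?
the green square

(moved 0.8)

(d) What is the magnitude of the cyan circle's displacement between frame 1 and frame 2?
2.2

The cyan circle moved from (6.4, 4.0) to (8.5, 3.2), a distance of √(2.1² + 0.8²) ≈ 2.2.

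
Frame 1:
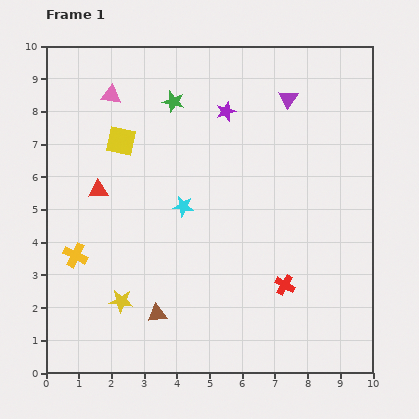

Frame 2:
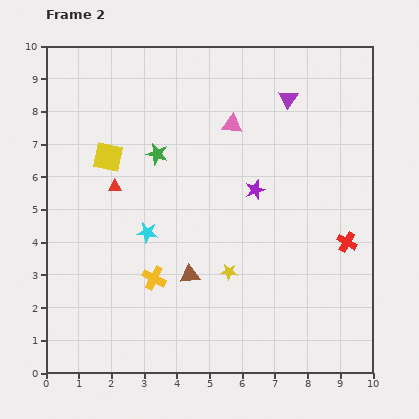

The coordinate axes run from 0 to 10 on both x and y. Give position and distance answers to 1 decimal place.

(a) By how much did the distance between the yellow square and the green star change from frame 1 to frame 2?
-0.5

Distance in frame 1: 2.0. Distance in frame 2: 1.5.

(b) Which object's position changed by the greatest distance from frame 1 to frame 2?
the pink triangle

(moved 3.8; next 3.4)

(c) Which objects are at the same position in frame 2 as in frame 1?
the purple triangle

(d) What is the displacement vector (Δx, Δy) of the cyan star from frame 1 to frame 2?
(-1.1, -0.8)

The cyan star was at (4.2, 5.1) in frame 1 and (3.1, 4.3) in frame 2.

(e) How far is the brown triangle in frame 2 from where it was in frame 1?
1.6

The brown triangle moved from (3.4, 1.8) to (4.4, 3.0), a distance of √(1.0² + 1.2²) ≈ 1.6.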